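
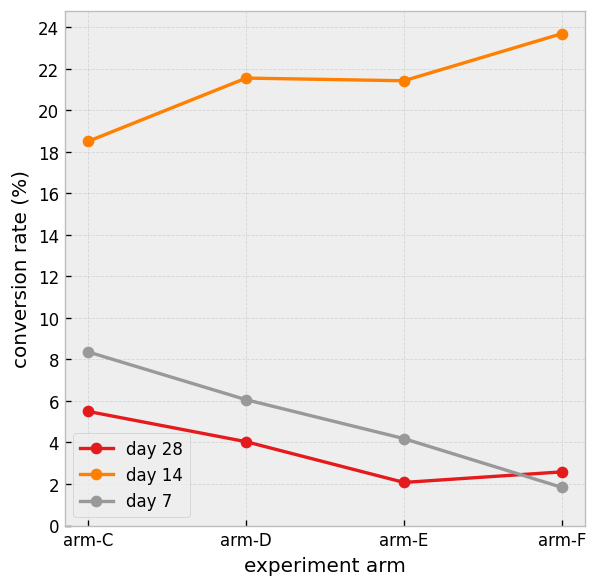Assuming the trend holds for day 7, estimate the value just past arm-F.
Last three: 6, 4, 2 → slope ≈ -2/step → next ≈ 0.

≈ 0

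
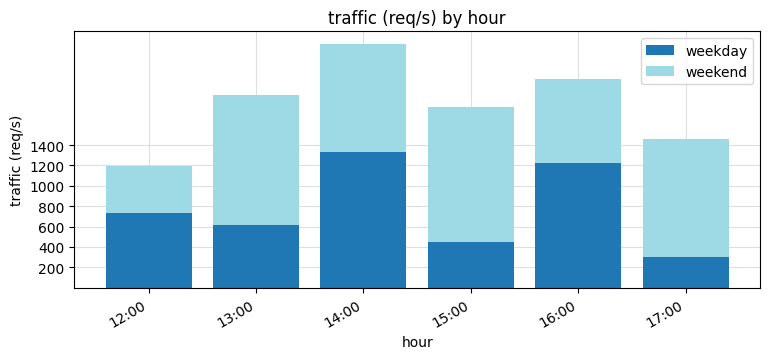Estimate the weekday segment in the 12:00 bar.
weekday top ≈ 800, bottom ≈ 0; segment ≈ 800.

≈ 800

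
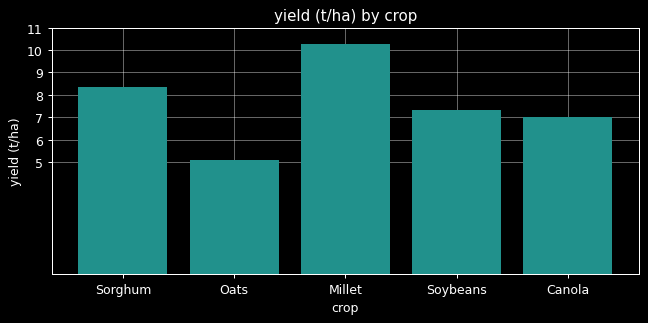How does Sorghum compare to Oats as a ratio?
≈ 1.6×

Sorghum ≈ 8, Oats ≈ 5; 8/5 ≈ 1.6.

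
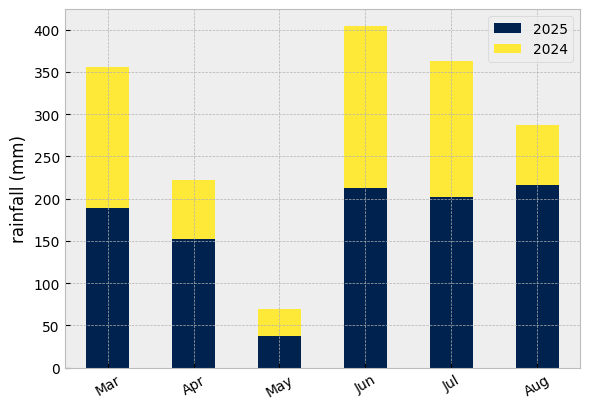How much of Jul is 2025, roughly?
≈ 200

2025 top ≈ 200, bottom ≈ 0; segment ≈ 200.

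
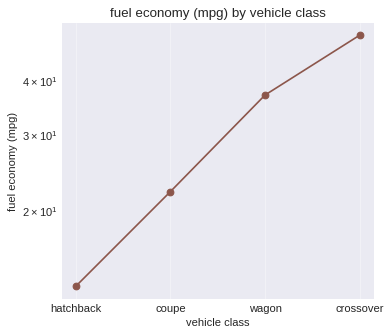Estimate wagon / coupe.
wagon ≈ 35, coupe ≈ 20; 35/20 ≈ 1.75.

≈ 1.75×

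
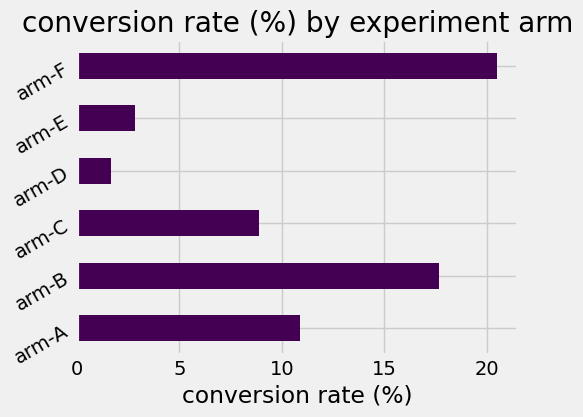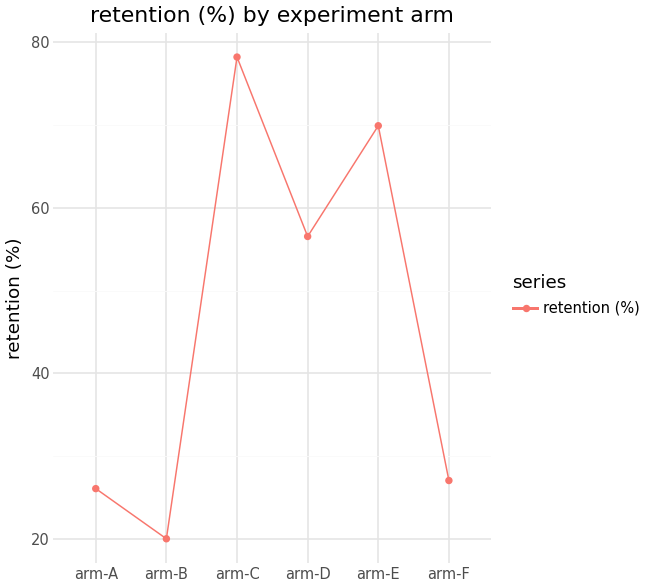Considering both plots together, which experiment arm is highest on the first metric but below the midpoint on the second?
arm-F

Chart 2 median retention (%) ≈ 40; below-median experiment arms: arm-A, arm-B, arm-F. Among those, arm-F has the highest conversion rate (%) (≈ 20).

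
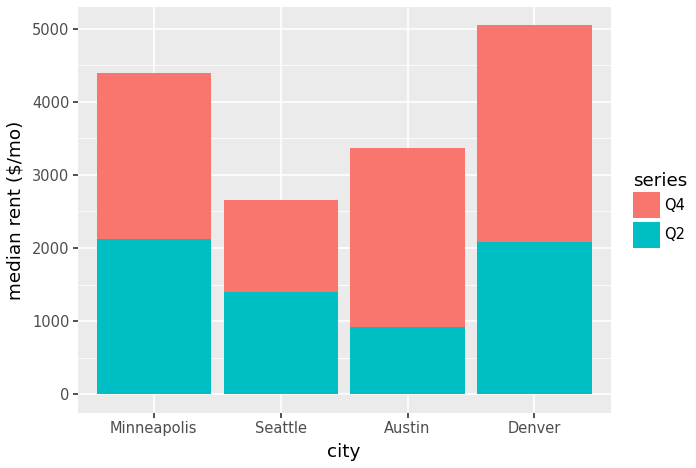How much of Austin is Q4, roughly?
Q4 top ≈ 3500, bottom ≈ 1000; segment ≈ 2500.

≈ 2500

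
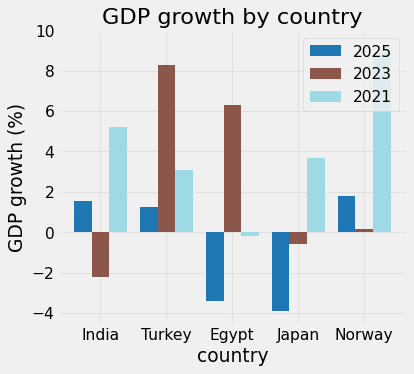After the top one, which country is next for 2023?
Top 3 for 2023: Turkey ≈ 8, Egypt ≈ 6, Norway ≈ 0.

Egypt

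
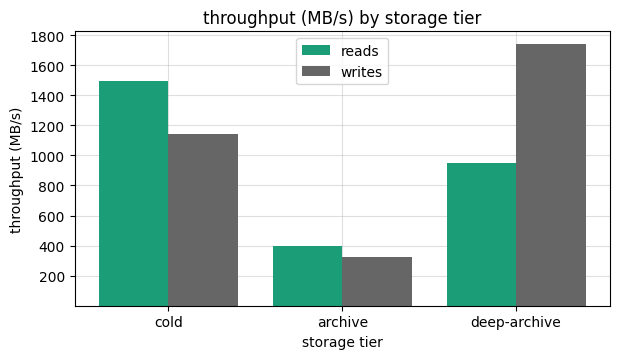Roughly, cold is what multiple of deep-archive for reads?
≈ 1.4×

cold ≈ 1400, deep-archive ≈ 1000; 1400/1000 ≈ 1.4.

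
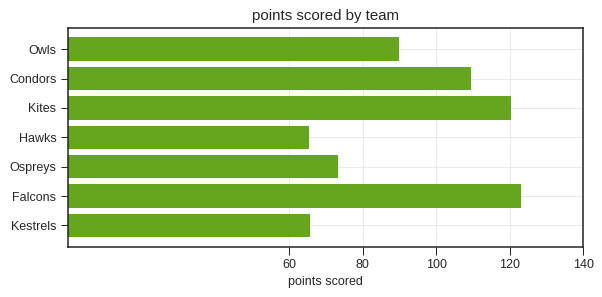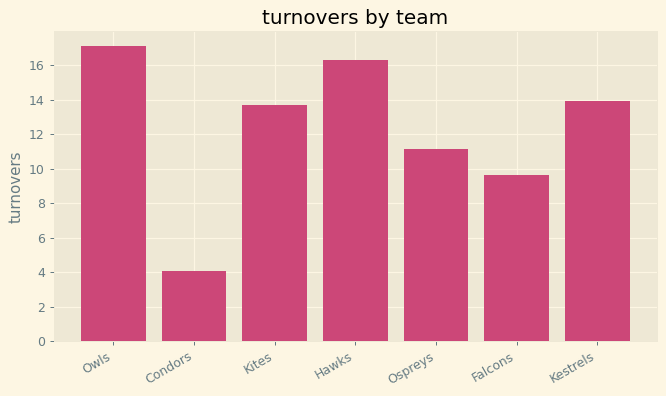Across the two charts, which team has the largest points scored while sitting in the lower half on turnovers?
Chart 2 median turnovers ≈ 14; below-median teams: Condors, Ospreys, Falcons. Among those, Falcons has the highest points scored (≈ 120).

Falcons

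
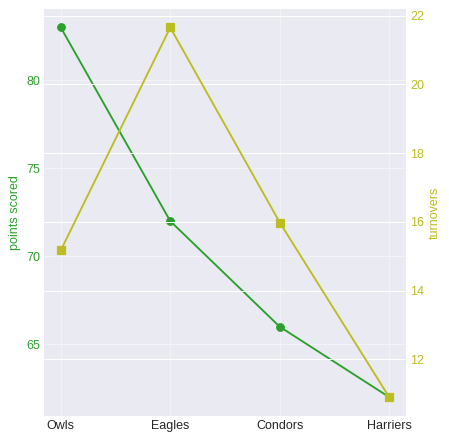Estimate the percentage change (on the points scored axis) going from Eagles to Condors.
≈ -8.3%

Eagles ≈ 72, Condors ≈ 66; (66 − 72) / 72 ≈ -8.3%.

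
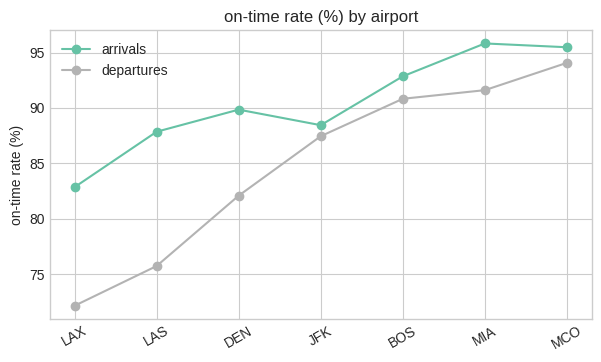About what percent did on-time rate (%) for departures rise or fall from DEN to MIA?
≈ +12.2%

DEN ≈ 82, MIA ≈ 92; (92 − 82) / 82 ≈ +12.2%.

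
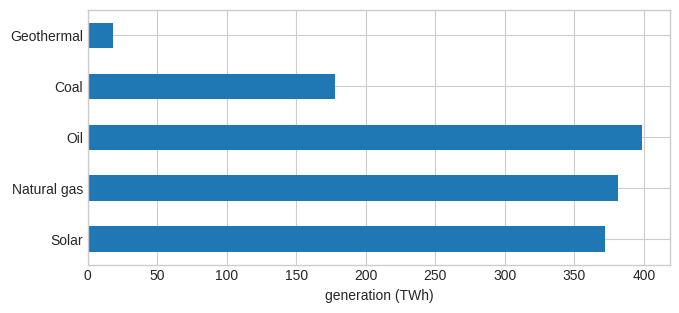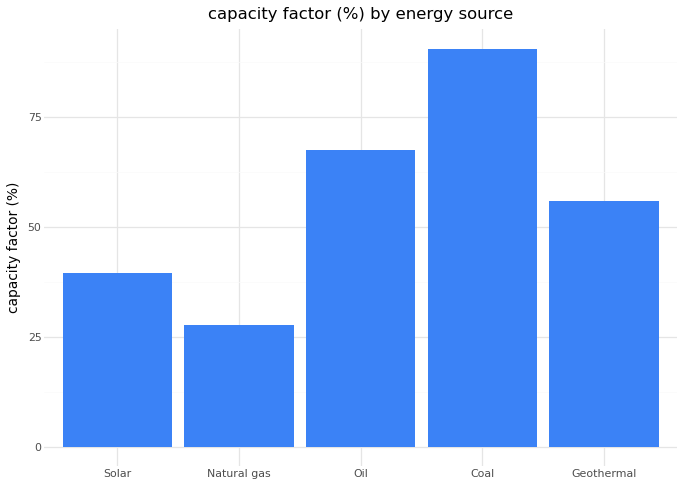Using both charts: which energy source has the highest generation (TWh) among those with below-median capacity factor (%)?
Natural gas

Chart 2 median capacity factor (%) ≈ 60; below-median energy sources: Solar, Natural gas. Among those, Natural gas has the highest generation (TWh) (≈ 400).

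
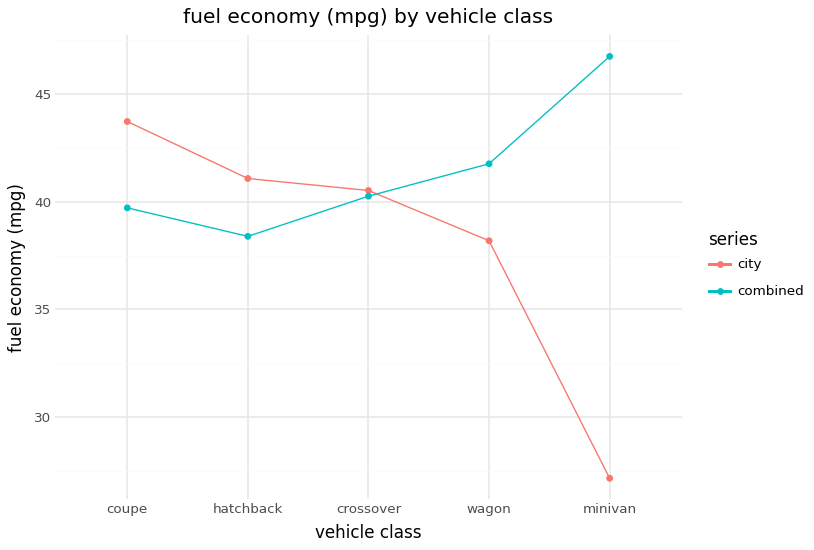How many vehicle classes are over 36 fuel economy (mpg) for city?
Above 36: coupe, hatchback, crossover, wagon.

4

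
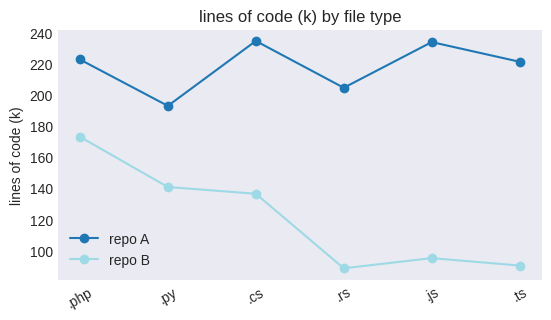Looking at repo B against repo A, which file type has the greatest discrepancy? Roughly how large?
.js: repo B ≈ 100, repo A ≈ 240 → gap ≈ 140. Next-largest (.ts) is only ≈ 120.

.js, ≈ 140 k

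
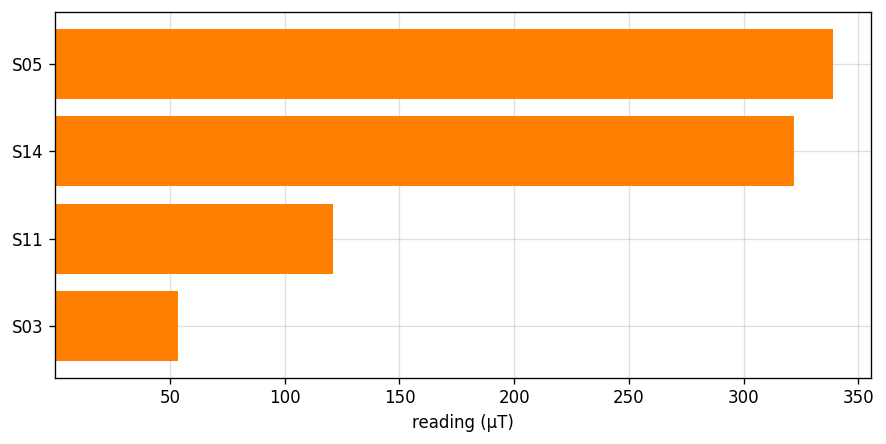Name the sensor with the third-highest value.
S11

Top 4: S05 ≈ 350, S14 ≈ 300, S11 ≈ 100, S03 ≈ 50.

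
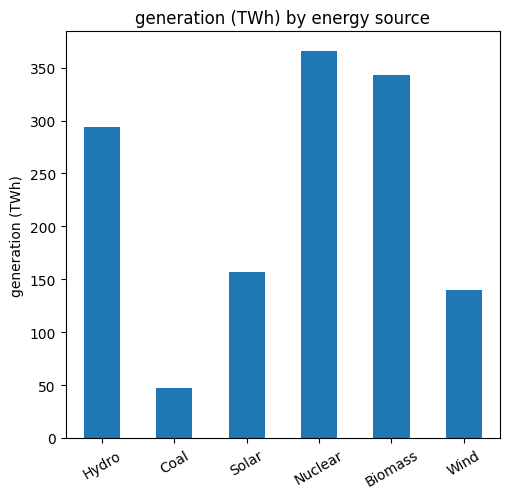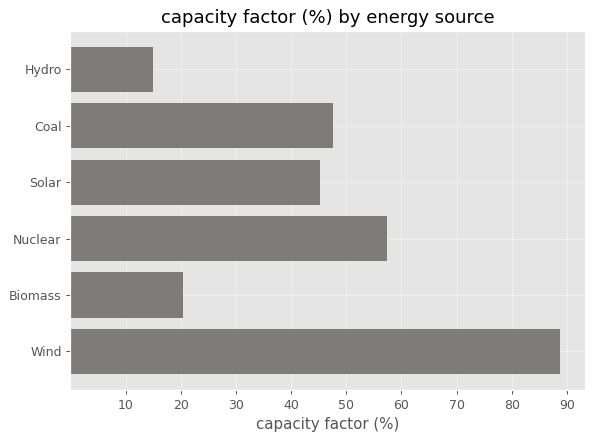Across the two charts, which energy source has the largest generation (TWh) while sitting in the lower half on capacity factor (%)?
Biomass

Chart 2 median capacity factor (%) ≈ 50; below-median energy sources: Hydro, Solar, Biomass. Among those, Biomass has the highest generation (TWh) (≈ 350).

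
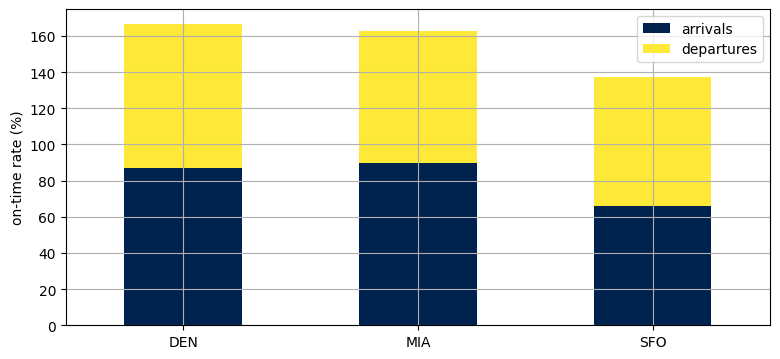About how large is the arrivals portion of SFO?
≈ 60

arrivals top ≈ 60, bottom ≈ 0; segment ≈ 60.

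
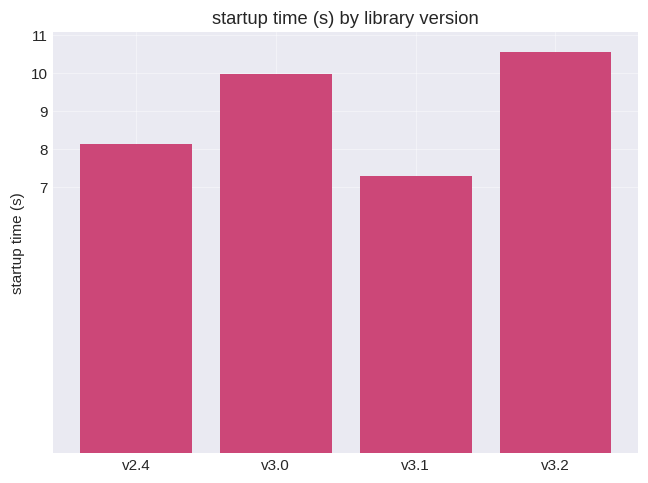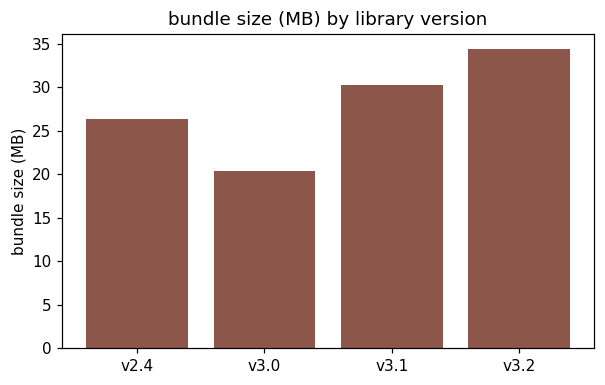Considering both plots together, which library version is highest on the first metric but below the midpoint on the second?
v3.0

Chart 2 median bundle size (MB) ≈ 30; below-median library versions: v2.4, v3.0. Among those, v3.0 has the highest startup time (s) (≈ 10).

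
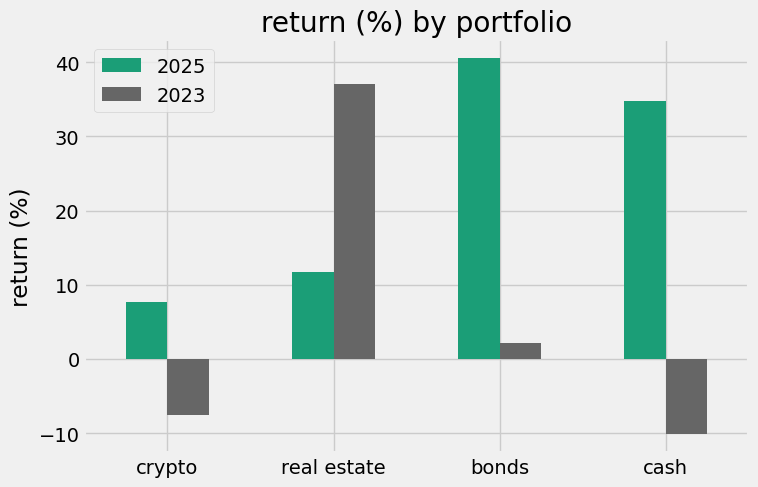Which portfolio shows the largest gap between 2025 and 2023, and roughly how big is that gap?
cash: 2025 ≈ 35, 2023 ≈ -10 → gap ≈ 45. Next-largest (bonds) is only ≈ 40.

cash, ≈ 45 %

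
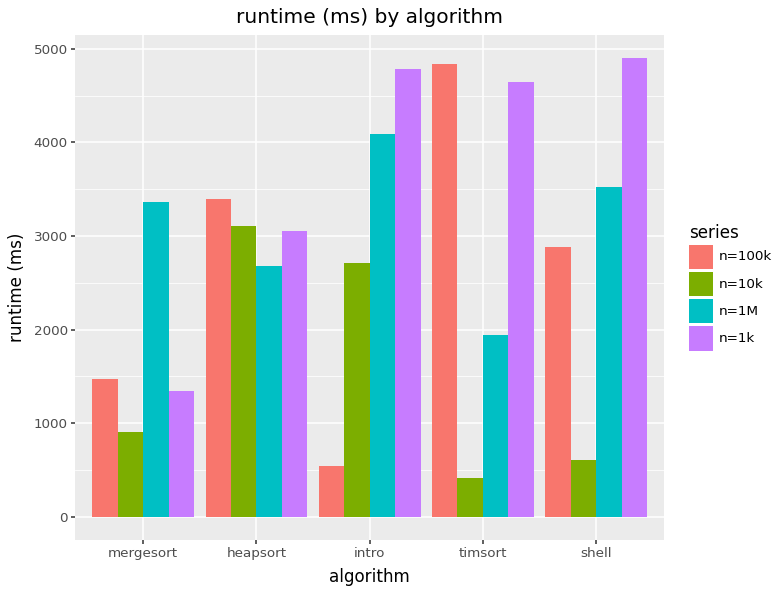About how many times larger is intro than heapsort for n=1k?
intro ≈ 5000, heapsort ≈ 3000; 5000/3000 ≈ 1.67.

≈ 1.67×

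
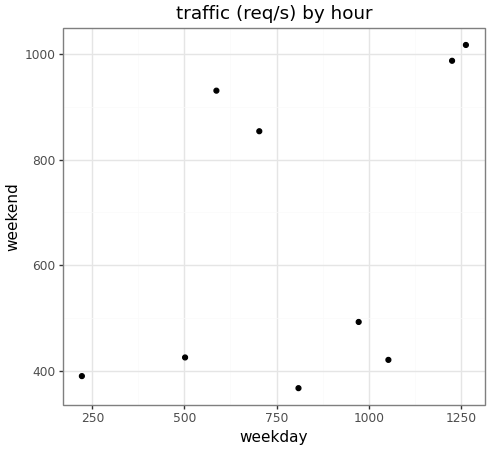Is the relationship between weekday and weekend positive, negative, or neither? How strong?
Points are positively correlated; moderate (|r| ≈ 0.5).

positive, moderate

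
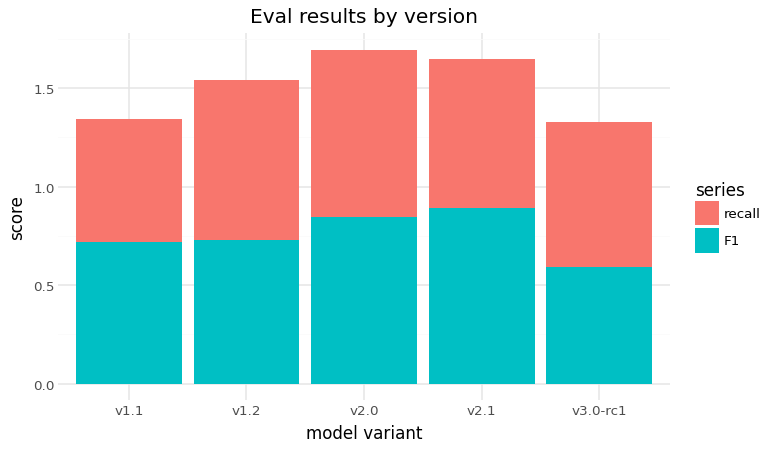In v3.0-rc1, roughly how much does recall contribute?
≈ 0.8

recall top ≈ 1.4, bottom ≈ 0.6; segment ≈ 0.8.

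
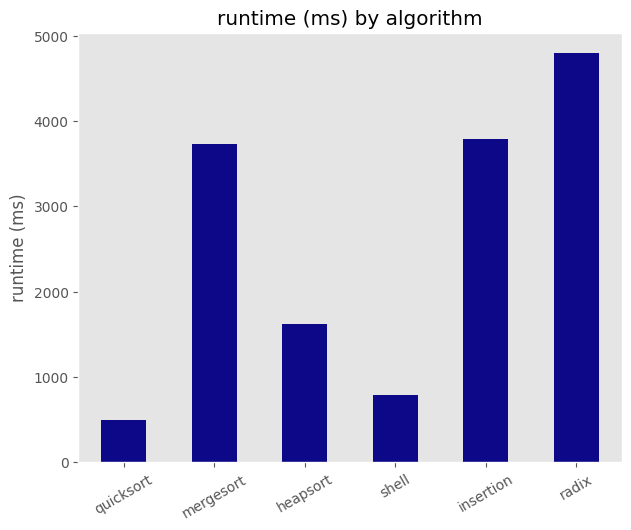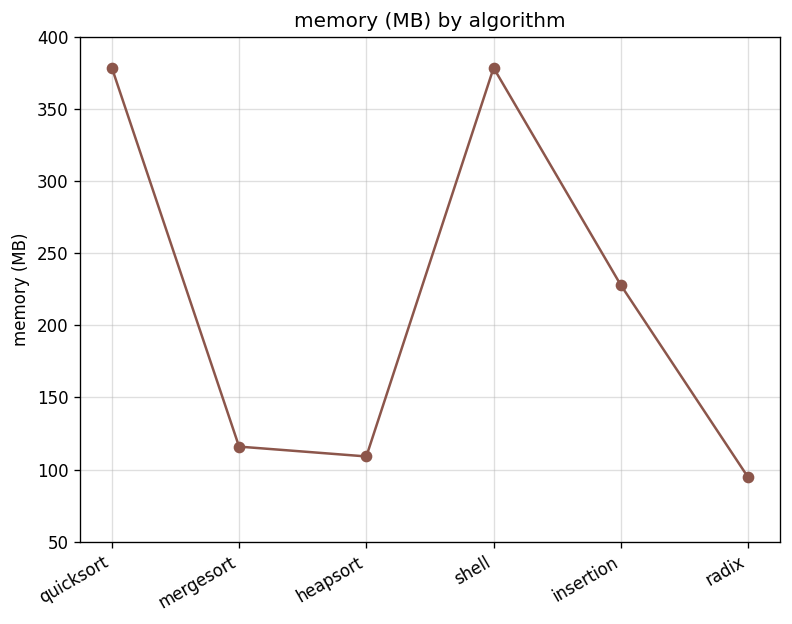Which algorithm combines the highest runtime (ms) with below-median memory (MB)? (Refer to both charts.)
radix

Chart 2 median memory (MB) ≈ 150; below-median algorithms: mergesort, heapsort, radix. Among those, radix has the highest runtime (ms) (≈ 5000).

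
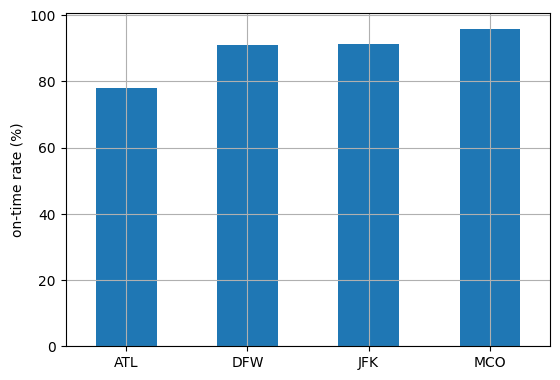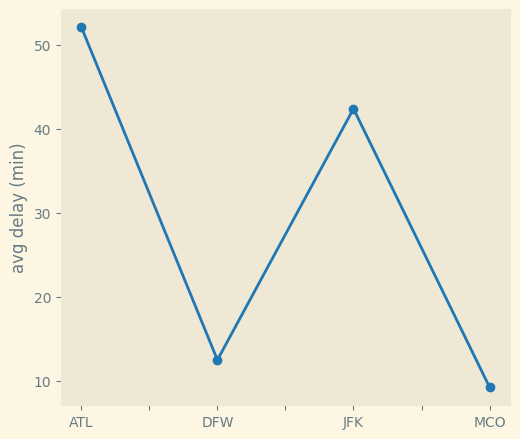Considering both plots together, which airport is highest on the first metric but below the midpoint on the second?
Chart 2 median avg delay (min) ≈ 25; below-median airports: DFW, MCO. Among those, MCO has the highest on-time rate (%) (≈ 100).

MCO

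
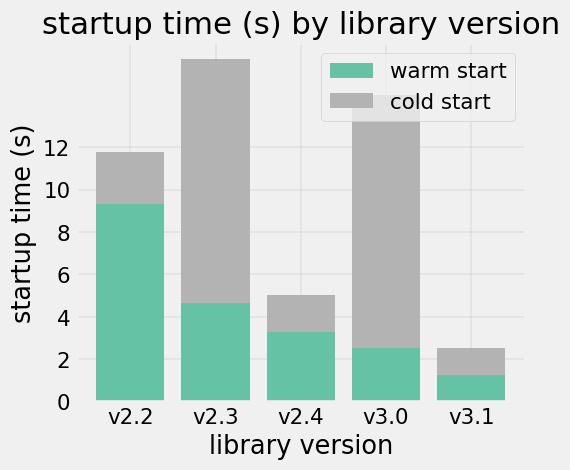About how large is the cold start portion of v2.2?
≈ 2

cold start top ≈ 12, bottom ≈ 10; segment ≈ 2.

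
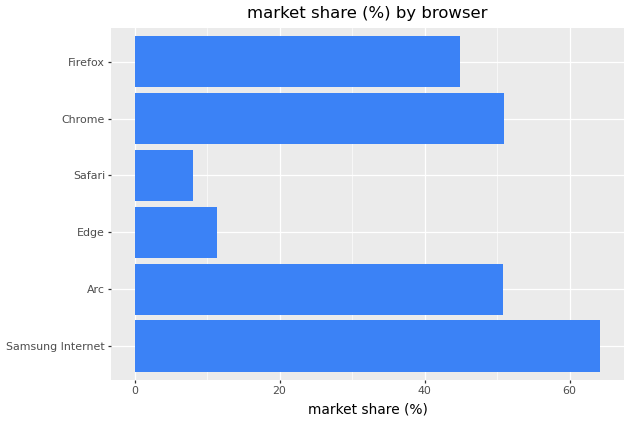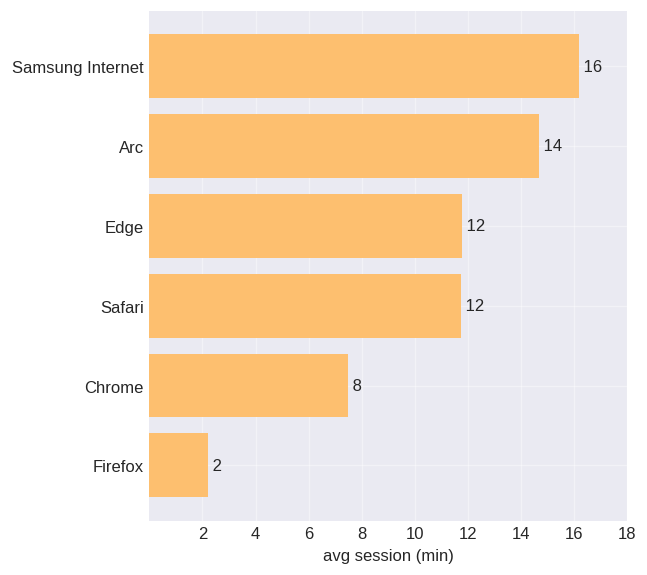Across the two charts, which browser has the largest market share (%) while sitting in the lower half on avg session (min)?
Chrome

Chart 2 median avg session (min) ≈ 12; below-median browsers: Safari, Chrome, Firefox. Among those, Chrome has the highest market share (%) (≈ 50).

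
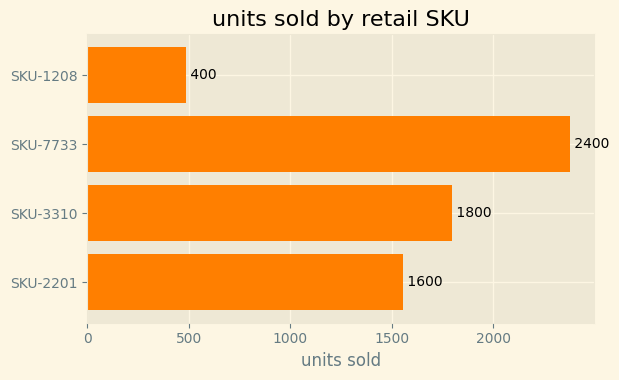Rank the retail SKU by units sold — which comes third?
SKU-2201

Top 4: SKU-7733 ≈ 2400, SKU-3310 ≈ 1800, SKU-2201 ≈ 1600, SKU-1208 ≈ 400.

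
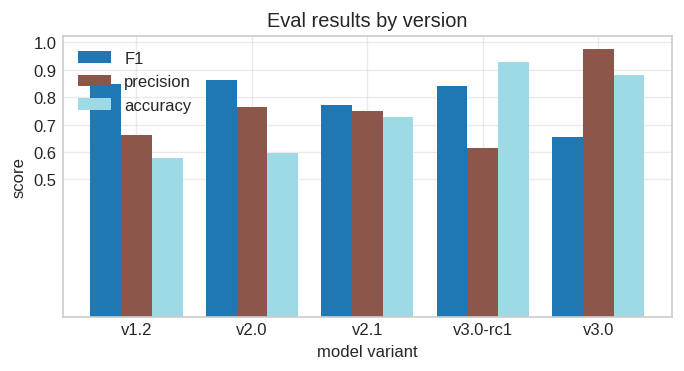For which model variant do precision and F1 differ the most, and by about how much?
v3.0, ≈ 0.3

v3.0: precision ≈ 1.0, F1 ≈ 0.7 → gap ≈ 0.3. Next-largest (v3.0-rc1) is only ≈ 0.2.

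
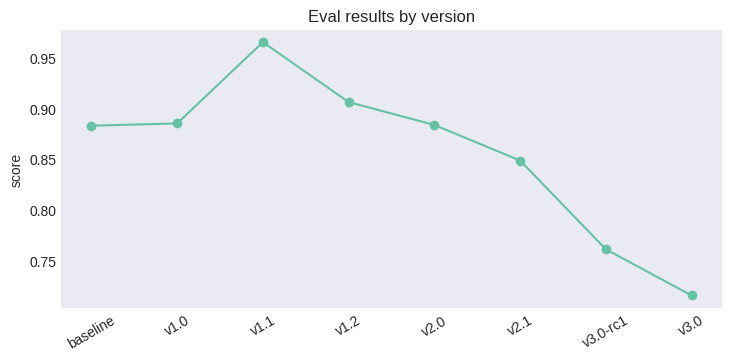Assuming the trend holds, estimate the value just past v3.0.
Last three: 0.85, 0.75, 0.70 → slope ≈ -0.075/step → next ≈ 0.625.

≈ 0.625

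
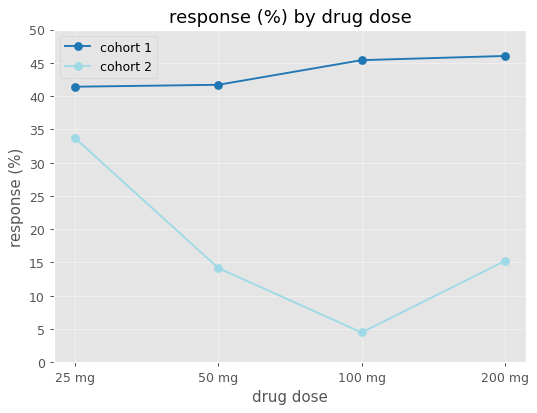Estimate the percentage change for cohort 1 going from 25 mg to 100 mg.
≈ +12.5%

25 mg ≈ 40, 100 mg ≈ 45; (45 − 40) / 40 ≈ +12.5%.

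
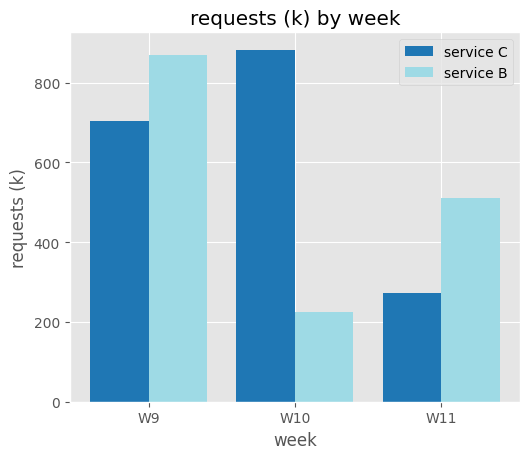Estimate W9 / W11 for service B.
≈ 1.8×

W9 ≈ 900, W11 ≈ 500; 900/500 ≈ 1.8.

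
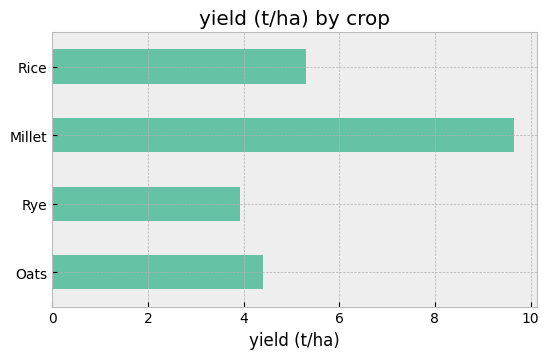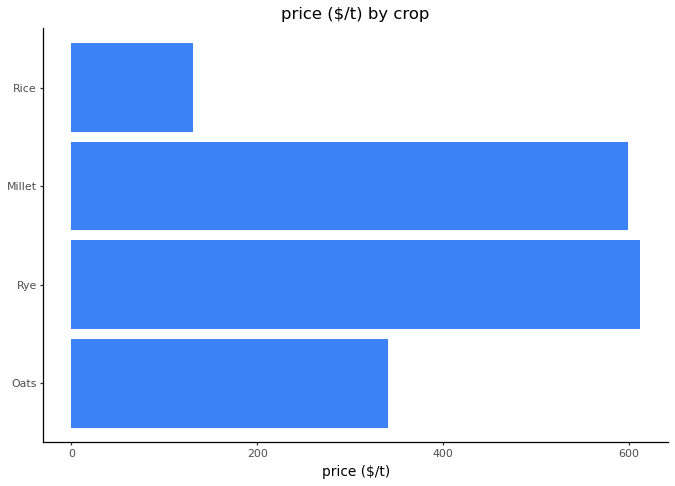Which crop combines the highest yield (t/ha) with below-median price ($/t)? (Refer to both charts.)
Rice

Chart 2 median price ($/t) ≈ 500; below-median crops: Oats, Rice. Among those, Rice has the highest yield (t/ha) (≈ 5).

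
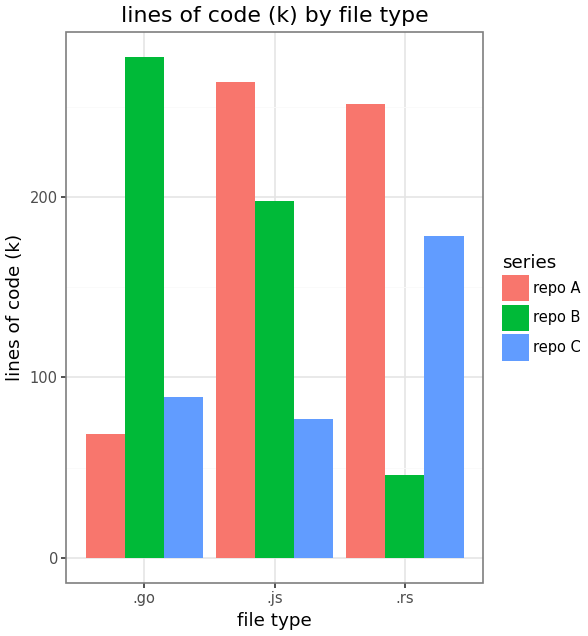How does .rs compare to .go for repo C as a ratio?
.rs ≈ 175, .go ≈ 100; 175/100 ≈ 1.75.

≈ 1.75×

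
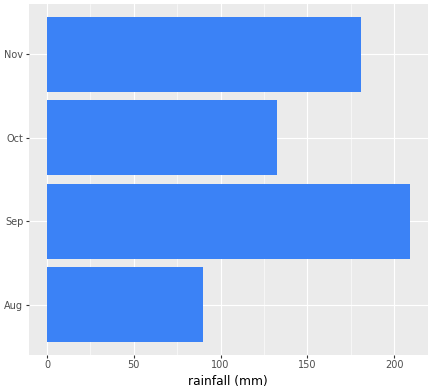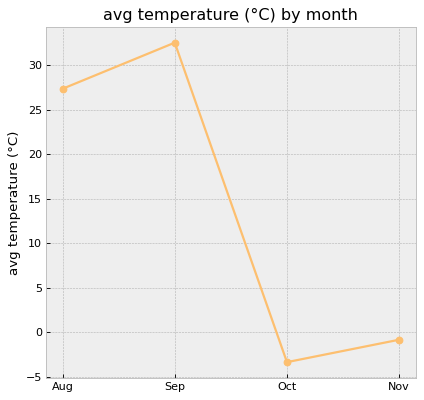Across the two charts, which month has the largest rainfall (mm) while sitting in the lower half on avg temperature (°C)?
Chart 2 median avg temperature (°C) ≈ 15; below-median months: Oct, Nov. Among those, Nov has the highest rainfall (mm) (≈ 180).

Nov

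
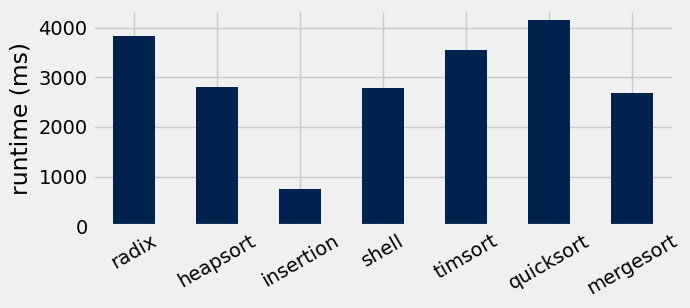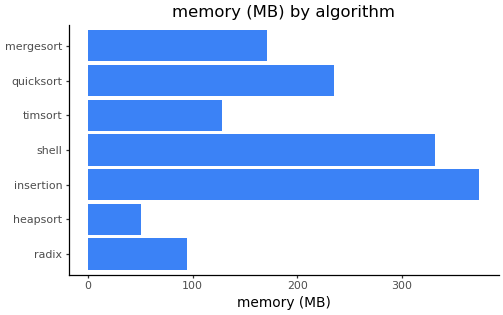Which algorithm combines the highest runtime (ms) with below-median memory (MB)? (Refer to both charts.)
Chart 2 median memory (MB) ≈ 150; below-median algorithms: radix, heapsort, timsort. Among those, radix has the highest runtime (ms) (≈ 4000).

radix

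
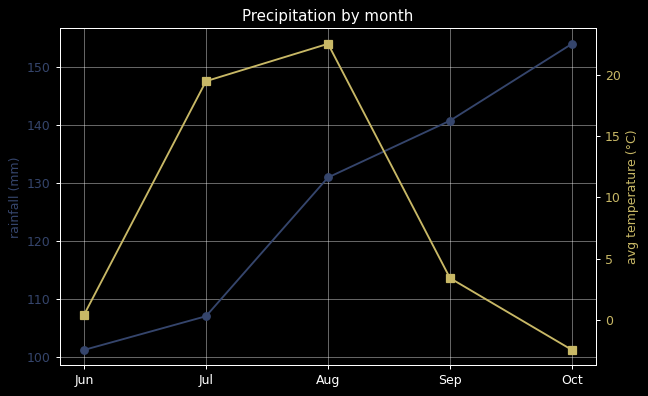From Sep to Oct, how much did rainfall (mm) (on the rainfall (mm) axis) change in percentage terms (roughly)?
≈ +10.7%

Sep ≈ 140, Oct ≈ 155; (155 − 140) / 140 ≈ +10.7%.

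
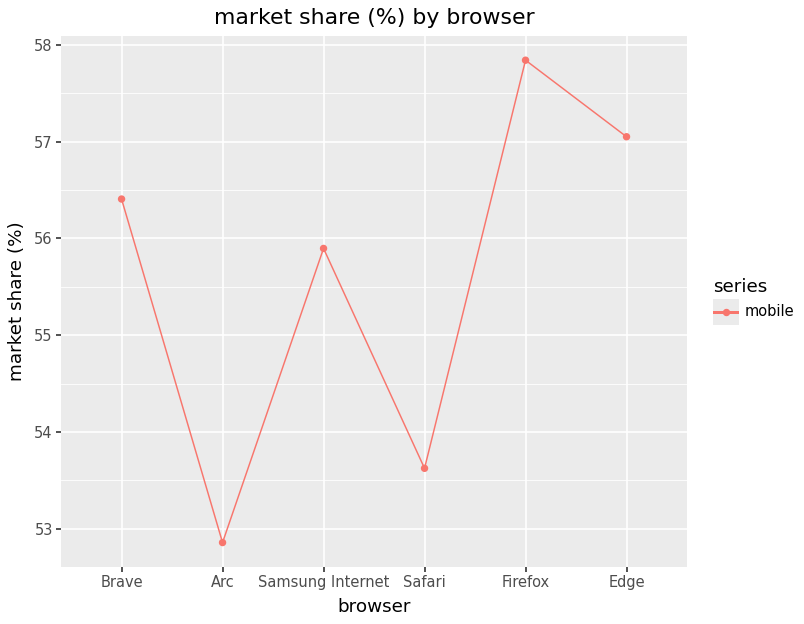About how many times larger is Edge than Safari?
≈ 1.07×

Edge ≈ 57.0, Safari ≈ 53.5; 57.0/53.5 ≈ 1.07.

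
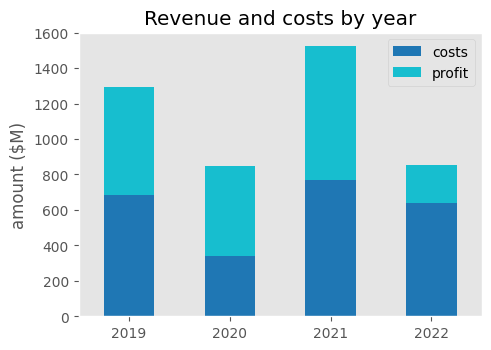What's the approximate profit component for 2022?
profit top ≈ 800, bottom ≈ 600; segment ≈ 200.

≈ 200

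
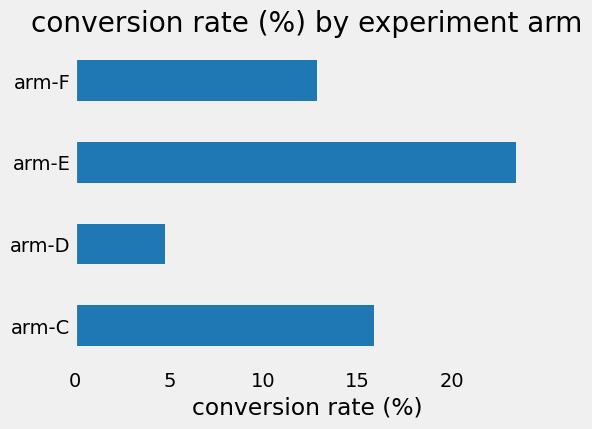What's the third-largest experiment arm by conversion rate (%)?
Top 4: arm-E ≈ 24, arm-C ≈ 16, arm-F ≈ 12, arm-D ≈ 4.

arm-F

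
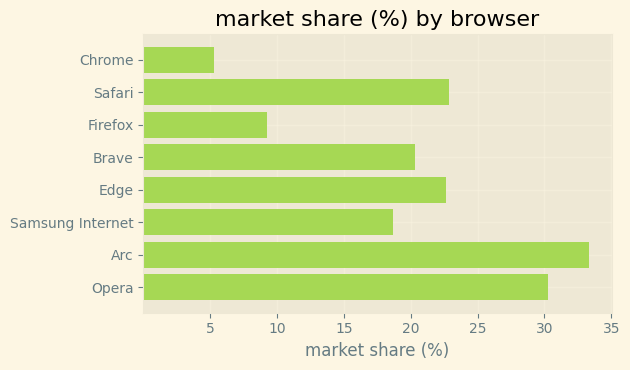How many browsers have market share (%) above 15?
6

Above 15: Safari, Brave, Edge, Samsung Internet, Arc, Opera.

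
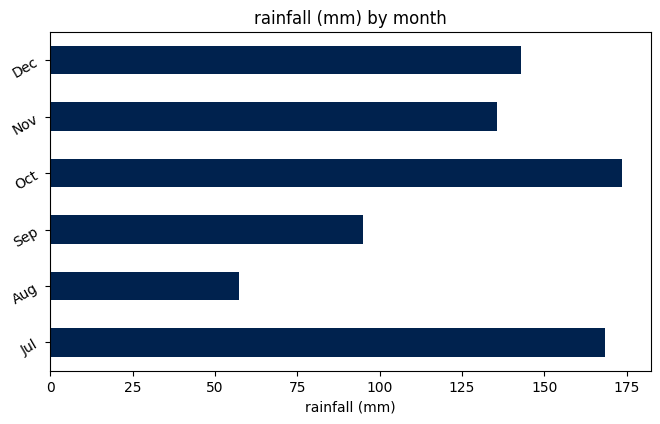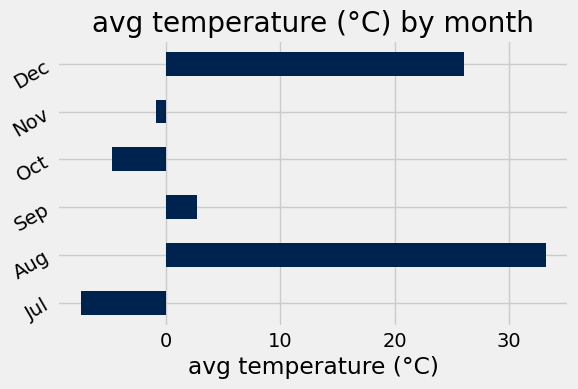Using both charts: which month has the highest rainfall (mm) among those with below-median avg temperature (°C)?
Chart 2 median avg temperature (°C) ≈ 0; below-median months: Jul, Oct, Nov. Among those, Oct has the highest rainfall (mm) (≈ 180).

Oct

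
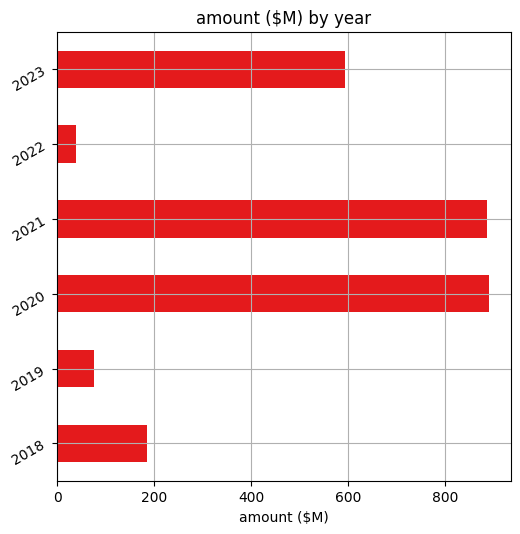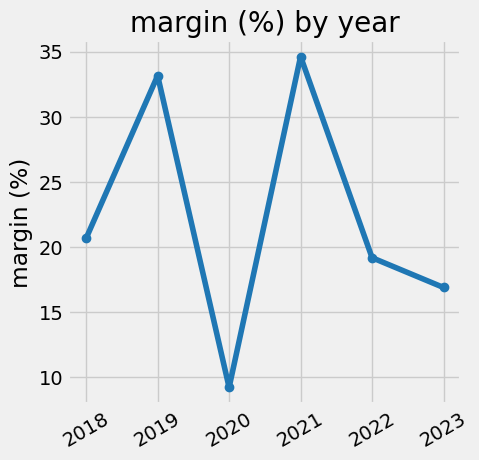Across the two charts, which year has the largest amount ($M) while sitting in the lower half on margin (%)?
2020

Chart 2 median margin (%) ≈ 20; below-median years: 2020, 2022, 2023. Among those, 2020 has the highest amount ($M) (≈ 900).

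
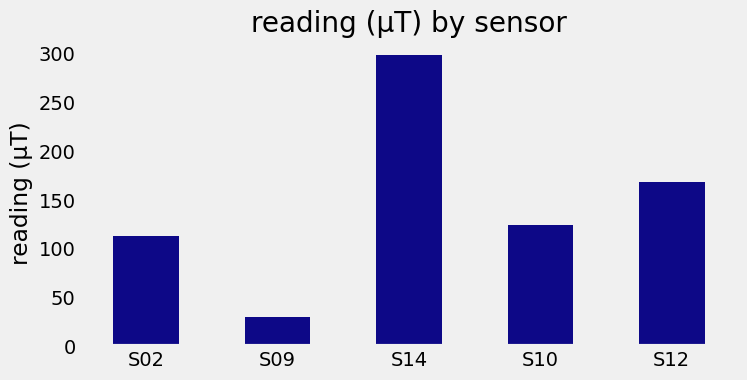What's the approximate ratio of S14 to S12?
S14 ≈ 300, S12 ≈ 175; 300/175 ≈ 1.71.

≈ 1.71×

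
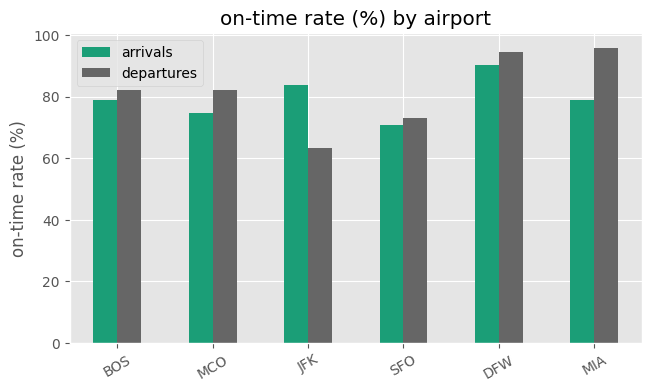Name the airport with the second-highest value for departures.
DFW

Top 3 for departures: MIA ≈ 100, DFW ≈ 90, MCO ≈ 80.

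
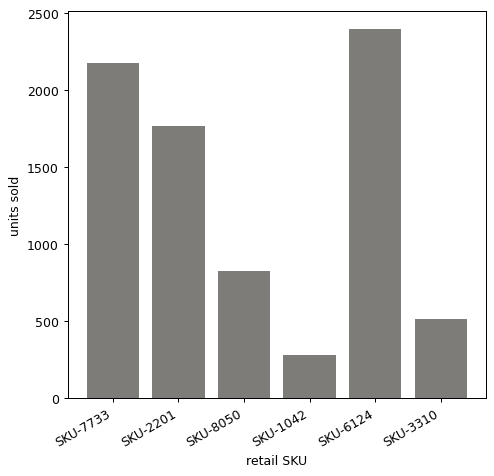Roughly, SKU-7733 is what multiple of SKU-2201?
≈ 1.22×

SKU-7733 ≈ 2200, SKU-2201 ≈ 1800; 2200/1800 ≈ 1.22.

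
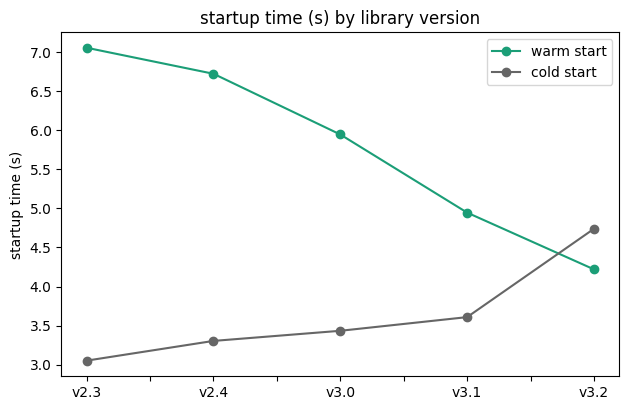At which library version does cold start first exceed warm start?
v3.1: cold start ≈ 3.5 vs warm start ≈ 5.0 (not yet); v3.2: cold start ≈ 4.5 vs warm start ≈ 4.0 (first crossover).

v3.2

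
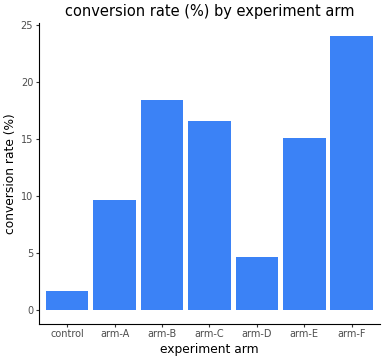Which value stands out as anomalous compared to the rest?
control

control ≈ 2; the rest sit between ≈ 4 and ≈ 24.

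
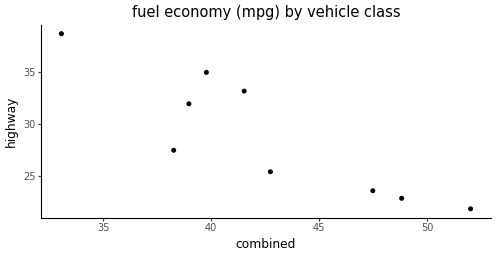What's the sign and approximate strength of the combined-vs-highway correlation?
negative, strong

Points are negatively correlated; strong (|r| ≈ 0.9).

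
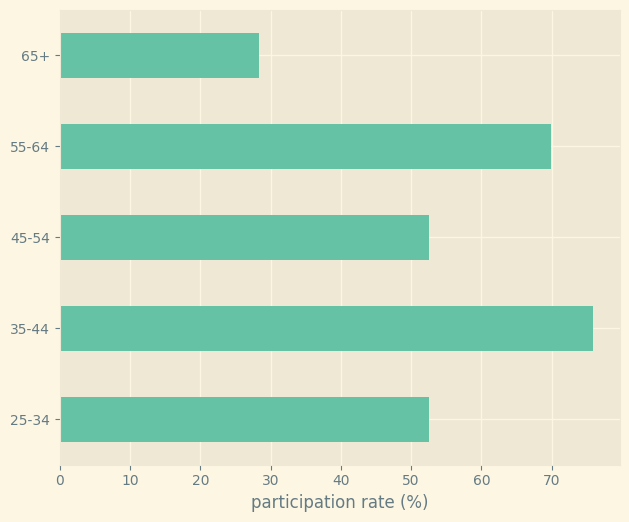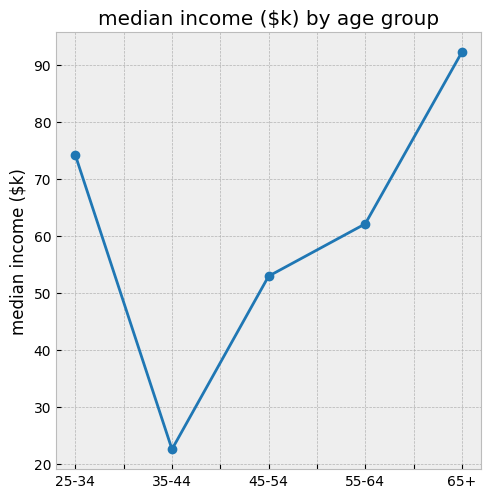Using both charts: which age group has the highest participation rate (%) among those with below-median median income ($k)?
Chart 2 median median income ($k) ≈ 60; below-median age groups: 35-44, 45-54. Among those, 35-44 has the highest participation rate (%) (≈ 80).

35-44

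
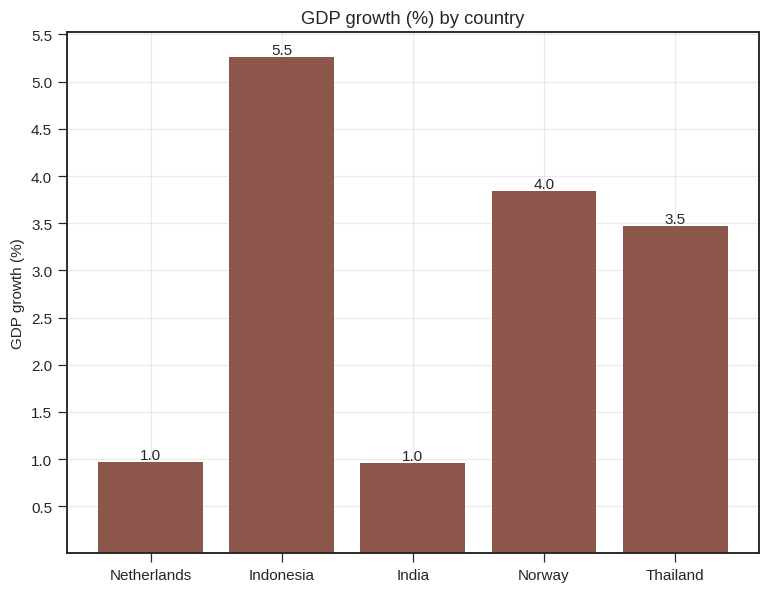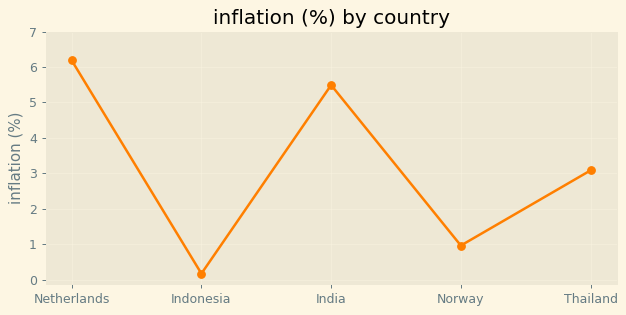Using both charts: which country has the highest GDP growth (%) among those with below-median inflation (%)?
Chart 2 median inflation (%) ≈ 3; below-median countries: Indonesia, Norway. Among those, Indonesia has the highest GDP growth (%) (≈ 5.5).

Indonesia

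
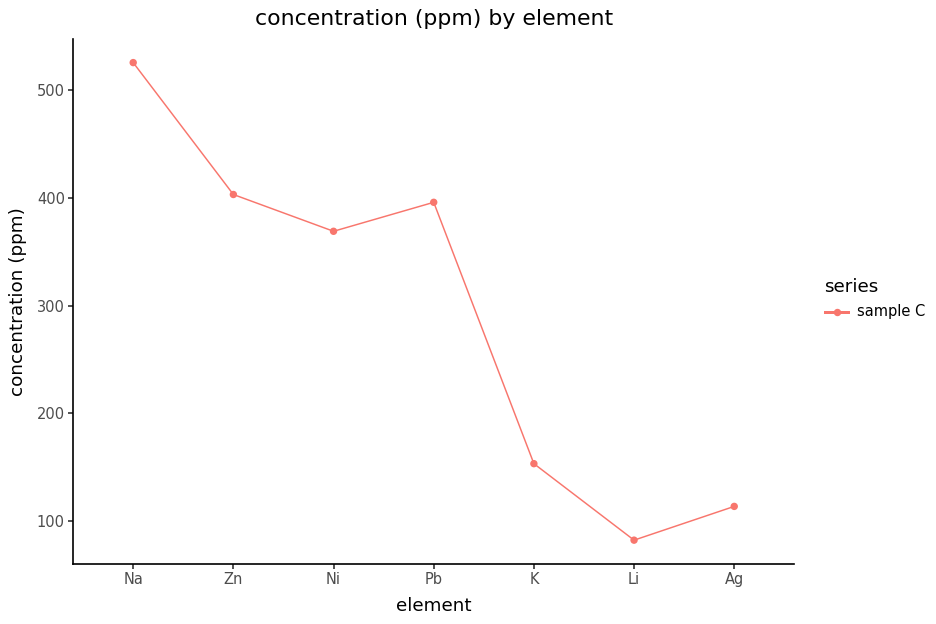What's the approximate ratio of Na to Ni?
≈ 1.57×

Na ≈ 550, Ni ≈ 350; 550/350 ≈ 1.57.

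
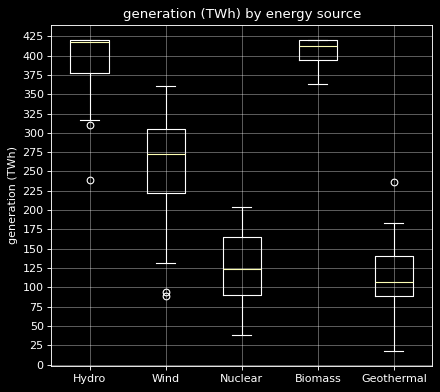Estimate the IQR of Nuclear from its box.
Q3 ≈ 175, Q1 ≈ 100; IQR ≈ 75.

≈ 75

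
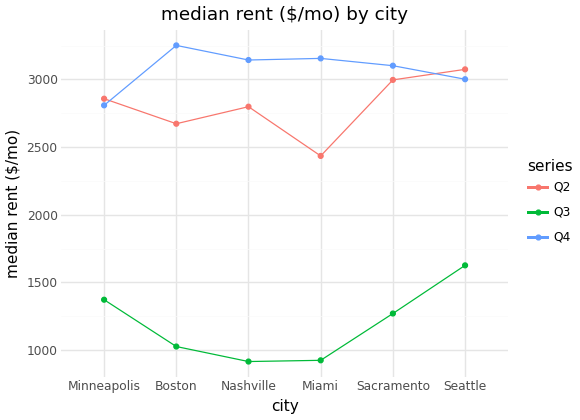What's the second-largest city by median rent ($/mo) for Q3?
Minneapolis

Top 3 for Q3: Seattle ≈ 1600, Minneapolis ≈ 1400, Sacramento ≈ 1200.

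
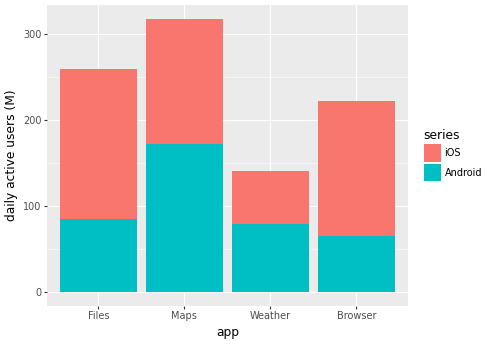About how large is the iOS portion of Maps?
iOS top ≈ 300, bottom ≈ 150; segment ≈ 150.

≈ 150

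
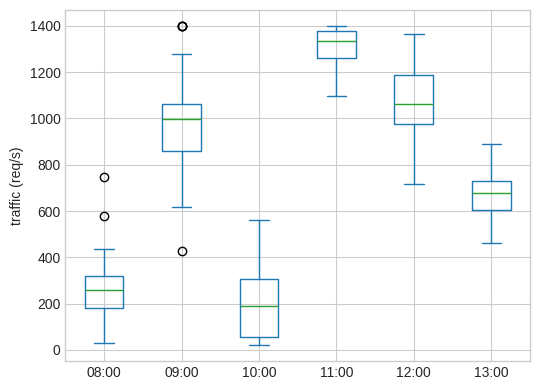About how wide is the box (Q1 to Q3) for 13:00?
≈ 100

Q3 ≈ 700, Q1 ≈ 600; IQR ≈ 100.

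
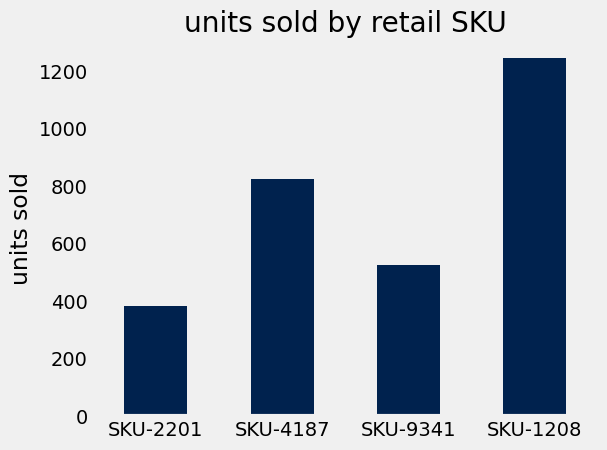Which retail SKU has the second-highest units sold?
Top 3: SKU-1208 ≈ 1200, SKU-4187 ≈ 800, SKU-9341 ≈ 600.

SKU-4187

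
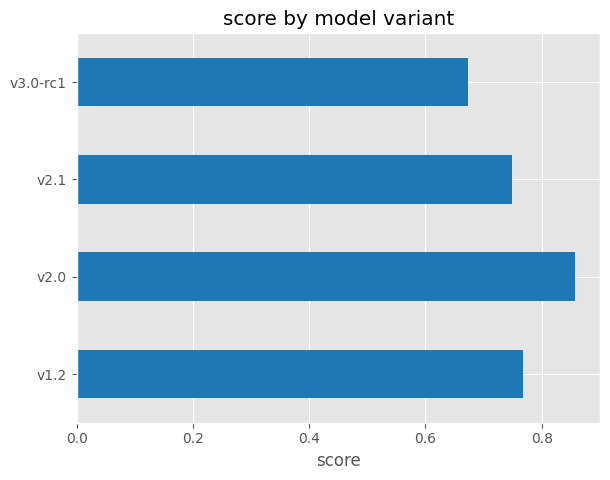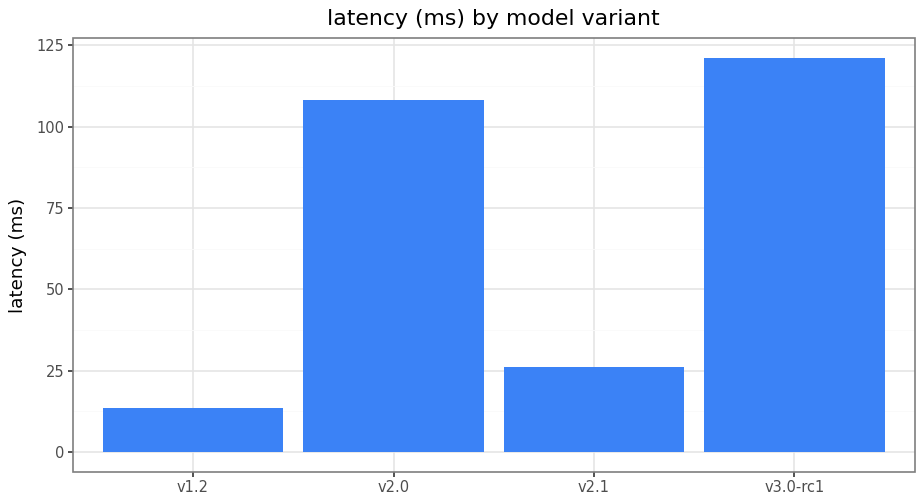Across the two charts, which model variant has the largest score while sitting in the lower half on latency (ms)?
v1.2

Chart 2 median latency (ms) ≈ 60; below-median model variants: v1.2, v2.1. Among those, v1.2 has the highest score (≈ 0.8).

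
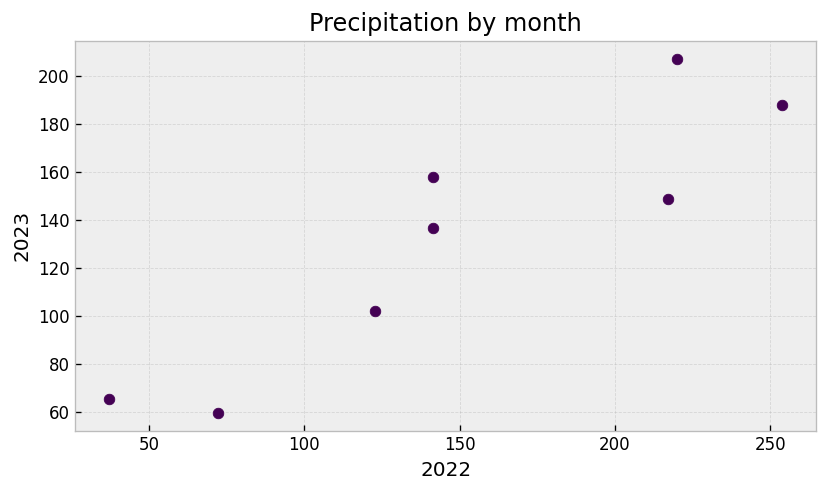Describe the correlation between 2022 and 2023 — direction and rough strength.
positive, strong

Points are positively correlated; strong (|r| ≈ 0.9).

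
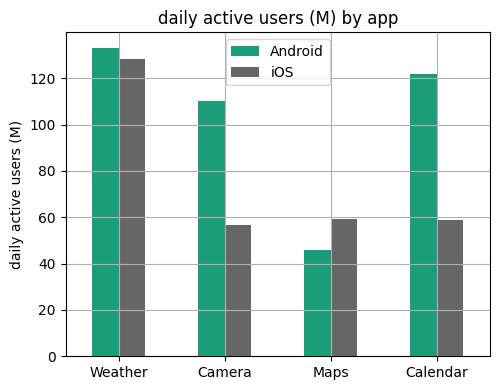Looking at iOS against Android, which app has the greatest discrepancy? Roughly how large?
Calendar, ≈ 60 M

Calendar: iOS ≈ 60, Android ≈ 120 → gap ≈ 60. Next-largest (Camera) is only ≈ 40.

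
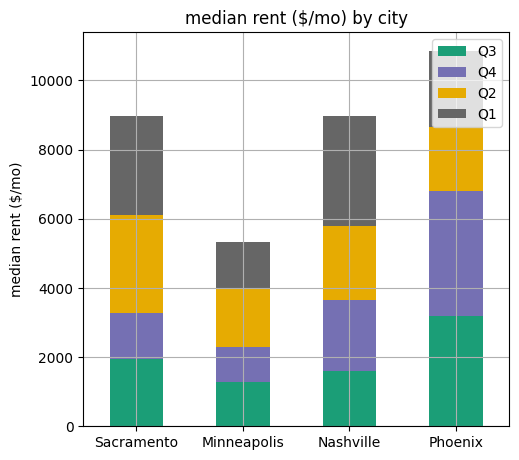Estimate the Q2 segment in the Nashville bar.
Q2 top ≈ 6000, bottom ≈ 4000; segment ≈ 2000.

≈ 2000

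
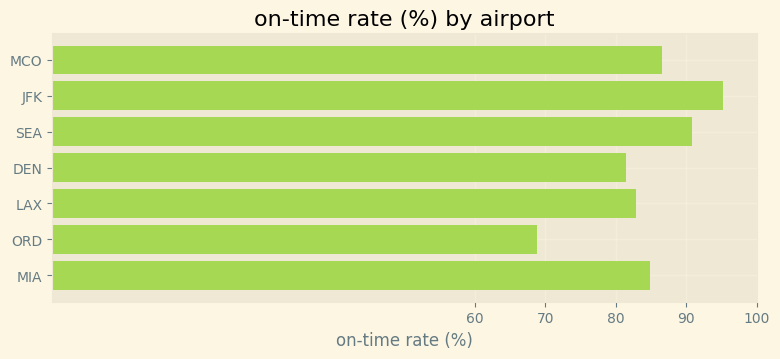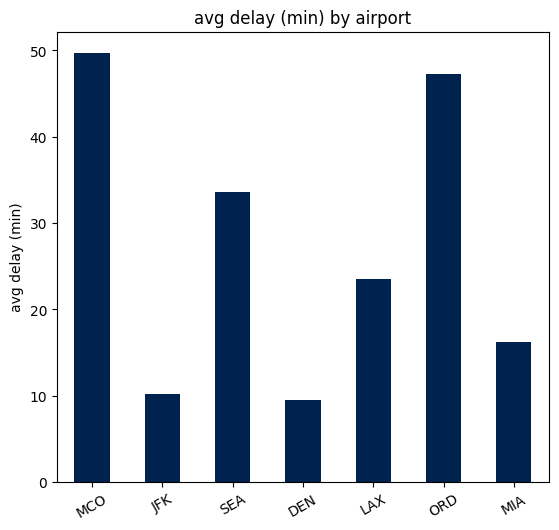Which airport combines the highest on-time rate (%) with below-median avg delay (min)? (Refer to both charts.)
Chart 2 median avg delay (min) ≈ 25; below-median airports: JFK, DEN, MIA. Among those, JFK has the highest on-time rate (%) (≈ 100).

JFK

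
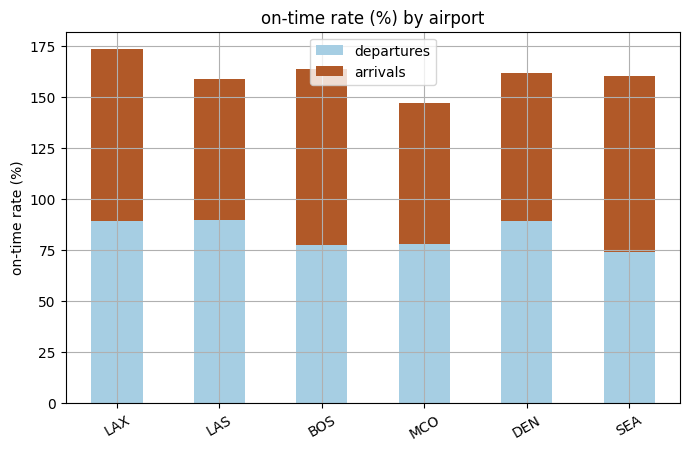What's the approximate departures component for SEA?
≈ 80

departures top ≈ 80, bottom ≈ 0; segment ≈ 80.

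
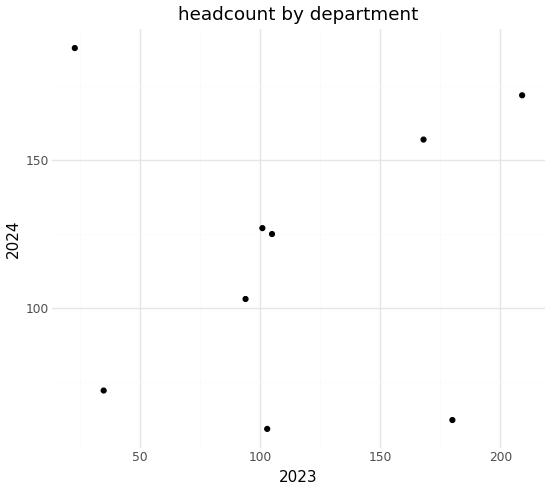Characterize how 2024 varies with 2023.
no clear correlation

Points are roughly uncorrelated; weak (|r| ≈ 0.1).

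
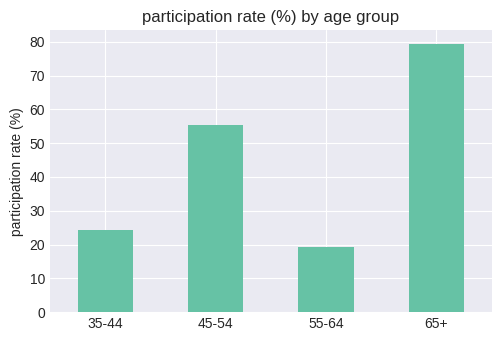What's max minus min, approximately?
Max 65+ ≈ 80, min 55-64 ≈ 20; range ≈ 60.

≈ 60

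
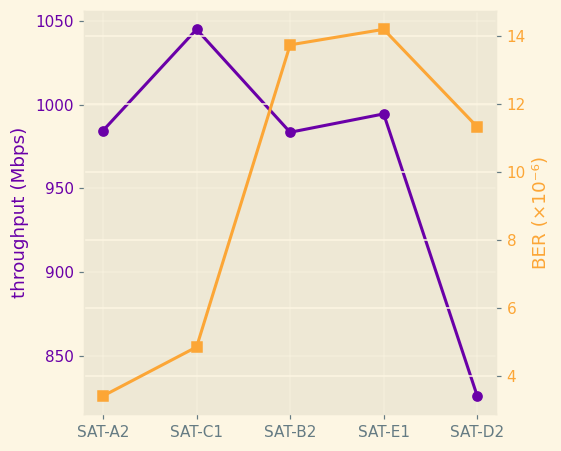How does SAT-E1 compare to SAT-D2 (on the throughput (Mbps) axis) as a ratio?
≈ 1.22×

SAT-E1 ≈ 1000, SAT-D2 ≈ 820; 1000/820 ≈ 1.22.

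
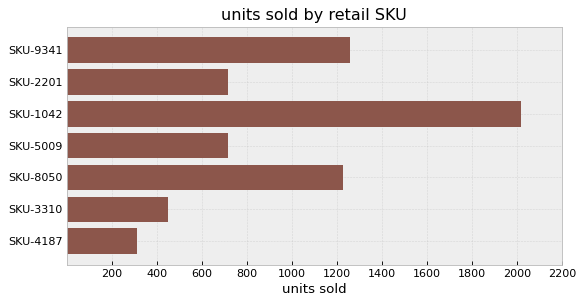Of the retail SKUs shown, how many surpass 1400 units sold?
Above 1400: SKU-1042.

1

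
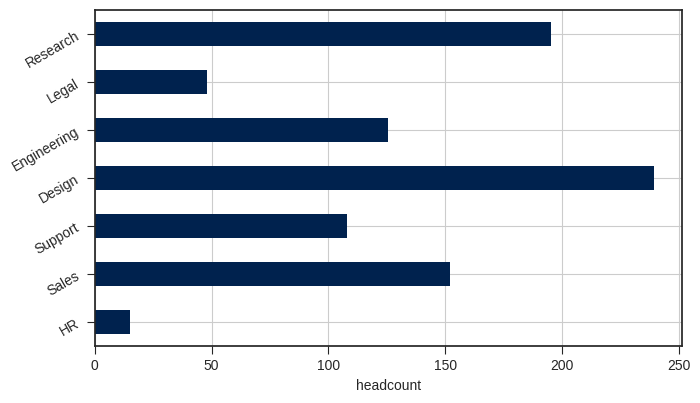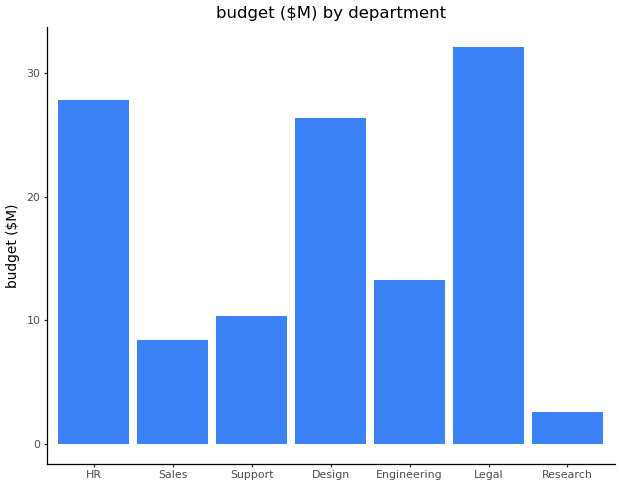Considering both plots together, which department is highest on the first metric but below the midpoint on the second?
Research

Chart 2 median budget ($M) ≈ 15; below-median departments: Sales, Support, Research. Among those, Research has the highest headcount (≈ 200).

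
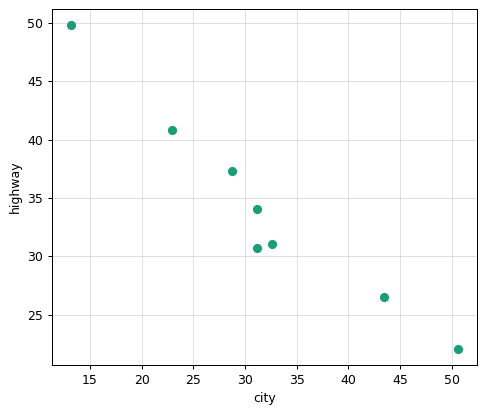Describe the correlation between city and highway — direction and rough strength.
negative, strong

Points are negatively correlated; strong (|r| ≈ 1.0).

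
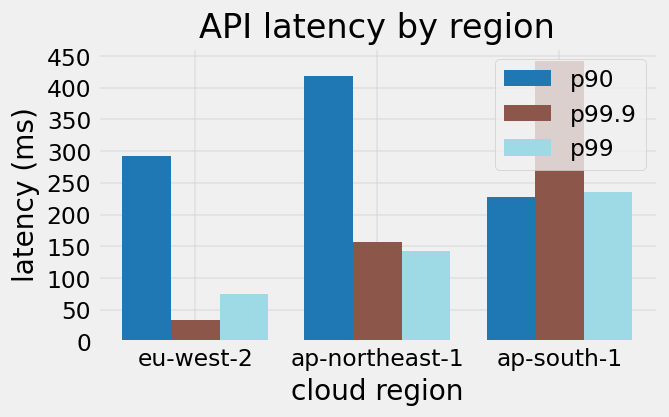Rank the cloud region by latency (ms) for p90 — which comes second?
Top 3 for p90: ap-northeast-1 ≈ 400, eu-west-2 ≈ 300, ap-south-1 ≈ 250.

eu-west-2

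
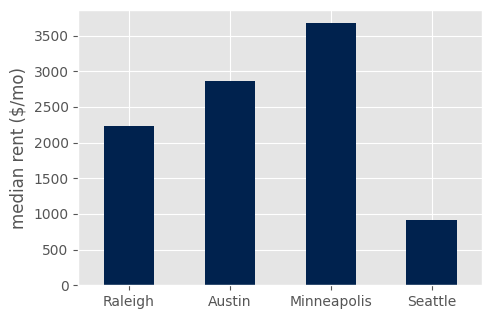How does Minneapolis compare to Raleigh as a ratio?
Minneapolis ≈ 3500, Raleigh ≈ 2000; 3500/2000 ≈ 1.75.

≈ 1.75×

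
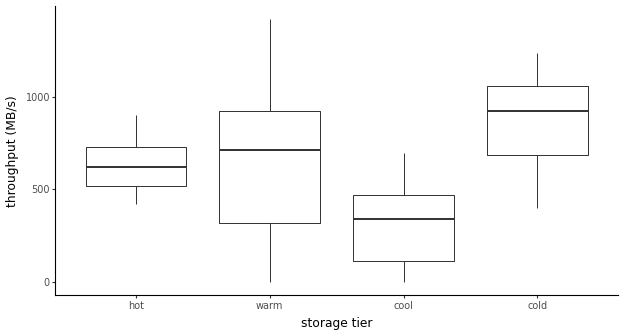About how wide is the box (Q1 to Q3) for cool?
≈ 350

Q3 ≈ 450, Q1 ≈ 100; IQR ≈ 350.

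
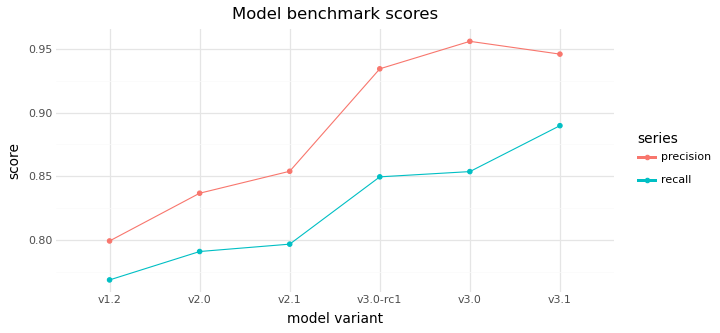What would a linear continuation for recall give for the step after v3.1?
Last three: 0.84, 0.86, 0.88 → slope ≈ 0.02/step → next ≈ 0.9.

≈ 0.9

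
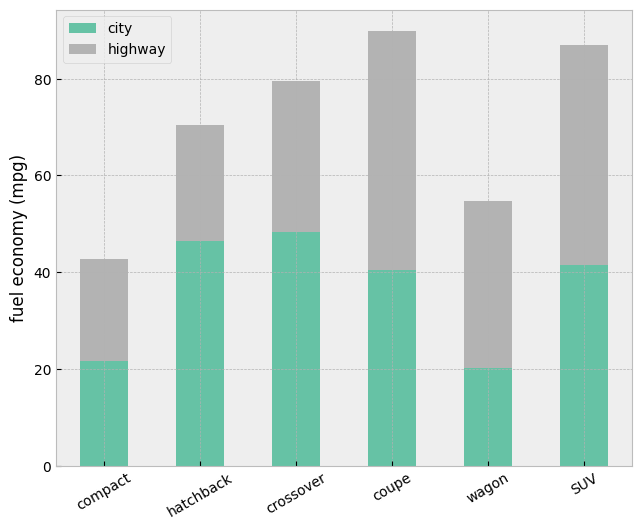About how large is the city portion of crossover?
≈ 50

city top ≈ 50, bottom ≈ 0; segment ≈ 50.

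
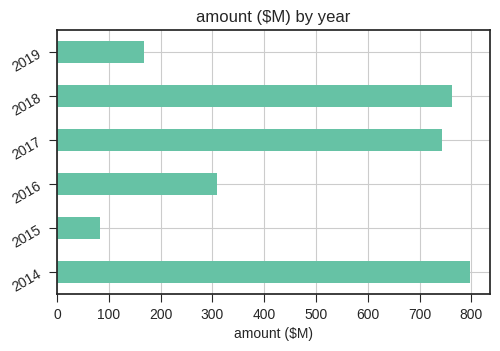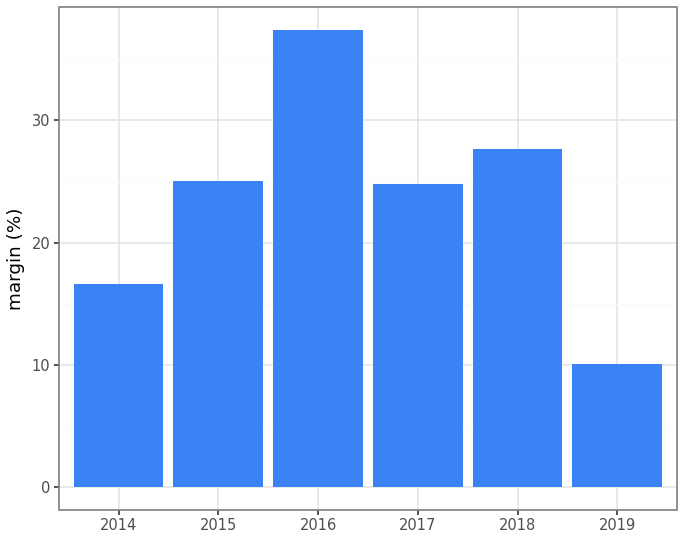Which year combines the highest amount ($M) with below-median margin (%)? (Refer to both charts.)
2014

Chart 2 median margin (%) ≈ 25; below-median years: 2014, 2017, 2019. Among those, 2014 has the highest amount ($M) (≈ 800).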